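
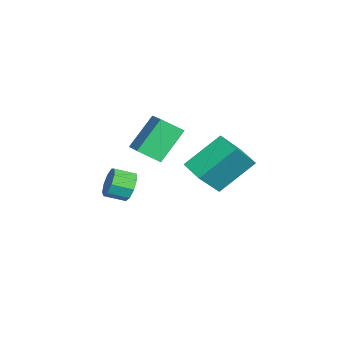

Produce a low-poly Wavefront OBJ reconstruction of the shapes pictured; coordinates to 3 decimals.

v 0.558 -0.725 2.858
v -0.308 0.2 4.233
v 0.532 0.238 2.194
v -0.334 1.163 3.569
v 1.834 -0.323 3.391
v 0.968 0.602 4.766
v 1.808 0.64 2.727
v 0.942 1.565 4.102
v -2.453 -0.872 -1.513
v -2.007 -1.061 -2.137
v -1.901 -2.018 -1.771
v -2.347 -1.828 -1.147
v -1.695 -0.873 -1.737
v -1.589 -1.83 -1.371
v -1.739 -0.685 -1.232
v -1.633 -1.642 -0.866
v -2.116 -0.584 -0.859
v -2.01 -1.541 -0.493
v -2.651 -0.618 -0.792
v -2.545 -1.574 -0.426
v -3.094 -0.77 -1.062
v -2.988 -1.727 -0.696
v -3.236 -0.97 -1.544
v -3.13 -1.927 -1.177
v -3.012 -1.124 -2.011
v -2.906 -2.081 -1.644
v -2.527 -1.16 -2.245
v -2.421 -2.117 -1.879
v 1.163 2.385 1.424
v 0.495 3.853 2.753
v 2.078 3.021 1.182
v 1.41 4.489 2.511
v 2.09 1.571 2.789
v 1.422 3.039 4.118
v 3.005 2.207 2.547
v 2.337 3.675 3.876
f 2 4 1
f 5 2 1
f 1 4 3
f 3 5 1
f 2 8 4
f 6 2 5
f 6 8 2
f 4 8 3
f 7 5 3
f 3 8 7
f 7 6 5
f 8 6 7
f 10 9 13
f 10 13 11
f 11 13 14
f 11 14 12
f 13 9 15
f 13 15 14
f 14 15 16
f 14 16 12
f 15 9 17
f 15 17 16
f 16 17 18
f 16 18 12
f 17 9 19
f 17 19 18
f 18 19 20
f 18 20 12
f 19 9 21
f 19 21 20
f 20 21 22
f 20 22 12
f 21 9 23
f 21 23 22
f 22 23 24
f 22 24 12
f 23 9 25
f 23 25 24
f 24 25 26
f 24 26 12
f 25 9 27
f 25 27 26
f 26 27 28
f 26 28 12
f 27 9 10
f 27 10 28
f 28 10 11
f 28 11 12
f 30 32 29
f 33 30 29
f 29 32 31
f 31 33 29
f 30 36 32
f 34 30 33
f 34 36 30
f 32 36 31
f 35 33 31
f 31 36 35
f 35 34 33
f 36 34 35



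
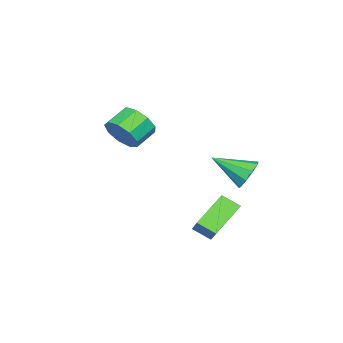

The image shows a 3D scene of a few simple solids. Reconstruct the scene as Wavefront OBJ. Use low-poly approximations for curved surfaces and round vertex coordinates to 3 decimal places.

v 2.46 2.94 -3.928
v 0.807 3.354 -2.921
v 2.377 3.815 -4.426
v 0.723 4.229 -3.418
v 3.097 3.471 -3.102
v 1.443 3.885 -2.094
v 3.013 4.346 -3.599
v 1.36 4.76 -2.592
v -2.097 3.616 -2.544
v -1.32 3.56 -2.975
v -1.703 1.924 -1.616
v -1.247 3.864 -2.453
v -1.571 4.052 -1.973
v -2.141 4.036 -1.76
v -2.691 3.823 -1.914
v -2.962 3.514 -2.363
v -2.829 3.253 -2.896
v -2.353 3.161 -3.265
v -1.757 3.283 -3.296
v -0.074 -1.835 -0.236
v 0.431 -1.711 0.629
v -0.64 -1.34 1.202
v -1.146 -1.465 0.336
v 0.439 -1.124 0.264
v -0.632 -0.753 0.837
v 0.207 -0.87 -0.335
v -0.864 -0.5 0.237
v -0.157 -1.068 -0.888
v -1.228 -0.697 -0.315
v -0.482 -1.625 -1.136
v -1.554 -1.254 -0.563
v -0.617 -2.28 -0.963
v -1.688 -1.91 -0.39
v -0.497 -2.727 -0.45
v -1.569 -2.357 0.123
v -0.18 -2.757 0.163
v -1.251 -2.386 0.736
v 0.187 -2.355 0.589
v -0.884 -1.985 1.162
f 2 4 1
f 5 2 1
f 1 4 3
f 3 5 1
f 2 8 4
f 6 2 5
f 6 8 2
f 4 8 3
f 7 5 3
f 3 8 7
f 7 6 5
f 8 6 7
f 10 9 12
f 10 12 11
f 12 9 13
f 12 13 11
f 13 9 14
f 13 14 11
f 14 9 15
f 14 15 11
f 15 9 16
f 15 16 11
f 16 9 17
f 16 17 11
f 17 9 18
f 17 18 11
f 18 9 19
f 18 19 11
f 19 9 10
f 19 10 11
f 21 20 24
f 21 24 22
f 22 24 25
f 22 25 23
f 24 20 26
f 24 26 25
f 25 26 27
f 25 27 23
f 26 20 28
f 26 28 27
f 27 28 29
f 27 29 23
f 28 20 30
f 28 30 29
f 29 30 31
f 29 31 23
f 30 20 32
f 30 32 31
f 31 32 33
f 31 33 23
f 32 20 34
f 32 34 33
f 33 34 35
f 33 35 23
f 34 20 36
f 34 36 35
f 35 36 37
f 35 37 23
f 36 20 38
f 36 38 37
f 37 38 39
f 37 39 23
f 38 20 21
f 38 21 39
f 39 21 22
f 39 22 23



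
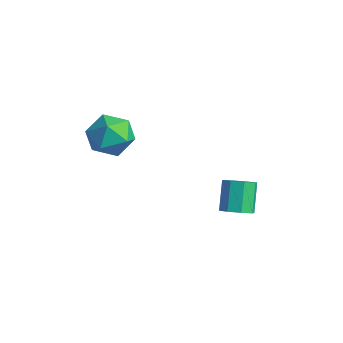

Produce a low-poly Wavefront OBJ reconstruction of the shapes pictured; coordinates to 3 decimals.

v -4.249 -2.61 3.53
v -3.58 -2.706 4.082
v -3.94 -3.854 2.938
v -3.271 -3.95 3.49
v -4.09 -3.989 3.787
v -4.281 -3.22 4.153
v -3.239 -3.34 2.867
v -3.43 -2.571 3.233
v -2.955 -3.157 3.672
v -3.482 -3.559 4.241
v -4.038 -3.001 2.779
v -4.565 -3.403 3.348
v -1.957 0.351 -0.723
v -1.45 0.61 -0.567
v -1.996 1.108 0.379
v -2.503 0.849 0.223
v -1.697 0.867 -0.844
v -2.243 1.364 0.102
v -2.096 0.822 -1.051
v -2.642 1.319 -0.105
v -2.414 0.501 -1.065
v -2.959 0.999 -0.119
v -2.464 0.092 -0.879
v -3.01 0.59 0.067
v -2.217 -0.164 -0.602
v -2.763 0.333 0.344
v -1.818 -0.119 -0.395
v -2.364 0.378 0.551
v -1.501 0.201 -0.381
v -2.046 0.699 0.565
f 1 12 6
f 1 6 2
f 1 2 8
f 1 8 11
f 1 11 12
f 2 6 10
f 6 12 5
f 12 11 3
f 11 8 7
f 8 2 9
f 4 10 5
f 4 5 3
f 4 3 7
f 4 7 9
f 4 9 10
f 5 10 6
f 3 5 12
f 7 3 11
f 9 7 8
f 10 9 2
f 14 13 17
f 14 17 15
f 15 17 18
f 15 18 16
f 17 13 19
f 17 19 18
f 18 19 20
f 18 20 16
f 19 13 21
f 19 21 20
f 20 21 22
f 20 22 16
f 21 13 23
f 21 23 22
f 22 23 24
f 22 24 16
f 23 13 25
f 23 25 24
f 24 25 26
f 24 26 16
f 25 13 27
f 25 27 26
f 26 27 28
f 26 28 16
f 27 13 29
f 27 29 28
f 28 29 30
f 28 30 16
f 29 13 14
f 29 14 30
f 30 14 15
f 30 15 16



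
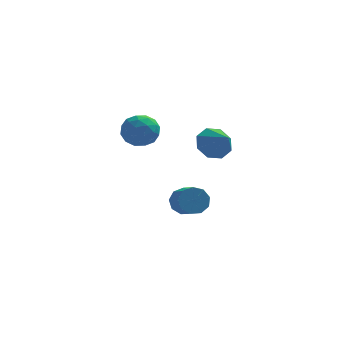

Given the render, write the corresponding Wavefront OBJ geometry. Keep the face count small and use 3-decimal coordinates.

v 2.927 1.447 2.463
v 3.774 1.51 1.934
v 3.553 0.373 3.337
v 3.764 1.99 2.53
v 3.265 2.152 3.087
v 2.567 1.901 3.278
v 2.081 1.384 2.991
v 2.09 0.904 2.395
v 2.59 0.742 1.839
v 3.287 0.993 1.648
v -0.865 1.226 4.458
v -0.272 1.531 3.686
v -0.988 -0.271 3.774
v -0.395 0.034 3.002
v 0.001 -0.078 3.935
v 0.077 0.847 4.358
v -1.337 0.413 3.102
v -1.261 1.338 3.525
v -0.564 1.028 2.848
v 0.263 0.725 3.363
v -1.523 0.535 4.097
v -0.696 0.232 4.612
v -0.558 1.51 4.132
v -0.702 -0.25 3.328
v -0.469 -0.315 3.876
v -0.121 -0.136 3.422
v -0.353 1.108 4.527
v -0.004 1.287 4.073
v 0.156 0.342 4.219
v -1.256 -0.027 3.387
v -0.907 0.152 2.933
v -1.139 1.396 4.038
v -0.791 1.575 3.584
v -1.416 0.918 3.241
v -0.381 1.393 3.186
v -0.453 0.514 2.783
v -1.007 0.736 2.842
v -0.962 1.28 3.091
v 0.105 1.215 3.488
v 0.033 0.336 3.086
v 0.266 0.27 3.634
v 0.31 0.814 3.883
v -0.067 0.92 2.996
v -1.293 0.924 4.374
v -1.365 0.045 3.972
v -1.57 0.446 3.577
v -1.526 0.99 3.826
v -0.807 0.746 4.677
v -0.879 -0.133 4.274
v -0.298 -0.02 4.369
v -0.253 0.524 4.618
v -1.193 0.34 4.464
v 1.585 3.917 -2.788
v 2.322 3.957 -3.229
v 2.753 2.824 -2.613
v 2.015 2.783 -2.172
v 2.374 4.252 -2.722
v 2.804 3.119 -2.106
v 2.056 4.39 -2.247
v 2.487 3.257 -1.631
v 1.518 4.307 -2.024
v 1.949 3.173 -1.408
v 1.011 4.041 -2.159
v 1.442 2.907 -1.543
v 0.772 3.717 -2.589
v 1.203 2.583 -1.972
v 0.914 3.486 -3.111
v 1.345 2.353 -2.495
v 1.369 3.457 -3.482
v 1.8 2.324 -2.866
v 1.925 3.643 -3.529
v 2.356 2.51 -2.913
f 2 1 4
f 2 4 3
f 4 1 5
f 4 5 3
f 5 1 6
f 5 6 3
f 6 1 7
f 6 7 3
f 7 1 8
f 7 8 3
f 8 1 9
f 8 9 3
f 9 1 10
f 9 10 3
f 10 1 2
f 10 2 3
f 11 48 27
f 48 22 51
f 27 51 16
f 48 51 27
f 11 27 23
f 27 16 28
f 23 28 12
f 27 28 23
f 11 23 32
f 23 12 33
f 32 33 18
f 23 33 32
f 11 32 44
f 32 18 47
f 44 47 21
f 32 47 44
f 11 44 48
f 44 21 52
f 48 52 22
f 44 52 48
f 12 28 39
f 28 16 42
f 39 42 20
f 28 42 39
f 16 51 29
f 51 22 50
f 29 50 15
f 51 50 29
f 22 52 49
f 52 21 45
f 49 45 13
f 52 45 49
f 21 47 46
f 47 18 34
f 46 34 17
f 47 34 46
f 18 33 38
f 33 12 35
f 38 35 19
f 33 35 38
f 14 40 26
f 40 20 41
f 26 41 15
f 40 41 26
f 14 26 24
f 26 15 25
f 24 25 13
f 26 25 24
f 14 24 31
f 24 13 30
f 31 30 17
f 24 30 31
f 14 31 36
f 31 17 37
f 36 37 19
f 31 37 36
f 14 36 40
f 36 19 43
f 40 43 20
f 36 43 40
f 15 41 29
f 41 20 42
f 29 42 16
f 41 42 29
f 13 25 49
f 25 15 50
f 49 50 22
f 25 50 49
f 17 30 46
f 30 13 45
f 46 45 21
f 30 45 46
f 19 37 38
f 37 17 34
f 38 34 18
f 37 34 38
f 20 43 39
f 43 19 35
f 39 35 12
f 43 35 39
f 54 53 57
f 54 57 55
f 55 57 58
f 55 58 56
f 57 53 59
f 57 59 58
f 58 59 60
f 58 60 56
f 59 53 61
f 59 61 60
f 60 61 62
f 60 62 56
f 61 53 63
f 61 63 62
f 62 63 64
f 62 64 56
f 63 53 65
f 63 65 64
f 64 65 66
f 64 66 56
f 65 53 67
f 65 67 66
f 66 67 68
f 66 68 56
f 67 53 69
f 67 69 68
f 68 69 70
f 68 70 56
f 69 53 71
f 69 71 70
f 70 71 72
f 70 72 56
f 71 53 54
f 71 54 72
f 72 54 55
f 72 55 56



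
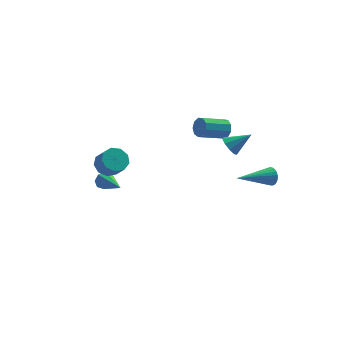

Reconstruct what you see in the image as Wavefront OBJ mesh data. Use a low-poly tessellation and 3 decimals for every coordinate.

v 3.943 -3.317 -0.234
v 4.157 -3.517 0.255
v 1.977 -3.883 0.394
v 4.113 -3.306 0.31
v 4.044 -3.096 0.282
v 3.959 -2.92 0.176
v 3.872 -2.805 0.007
v 3.796 -2.767 -0.198
v 3.742 -2.813 -0.409
v 3.718 -2.936 -0.593
v 3.729 -3.116 -0.723
v 3.773 -3.327 -0.777
v 3.842 -3.537 -0.75
v 3.927 -3.713 -0.643
v 4.014 -3.828 -0.474
v 4.09 -3.866 -0.269
v 4.144 -3.82 -0.058
v 4.168 -3.698 0.126
v 2.273 -1.248 0.896
v 2.564 -1.606 0.438
v 3.407 -1.312 1.664
v 2.638 -1.174 0.364
v 2.542 -0.777 0.539
v 2.32 -0.6 0.881
v 2.076 -0.727 1.231
v 1.925 -1.097 1.424
v 1.936 -1.539 1.37
v 2.106 -1.844 1.095
v 2.353 -1.871 0.727
v -3.602 2.764 -3.858
v -3.273 2.709 -4.344
v -3.058 1.096 -3.302
v -3.046 2.897 -4.002
v -3.145 3.007 -3.575
v -3.512 2.974 -3.314
v -3.932 2.818 -3.372
v -4.158 2.63 -3.714
v -4.059 2.52 -4.14
v -3.692 2.553 -4.402
v 3.258 3.557 -1.324
v 3.54 3.257 -0.821
v 2.044 2.903 -0.193
v 1.762 3.203 -0.696
v 3.478 3.687 -0.726
v 1.982 3.333 -0.099
v 3.313 4.056 -0.911
v 1.817 3.702 -0.284
v 3.122 4.192 -1.289
v 1.627 3.838 -0.662
v 2.995 4.03 -1.684
v 1.499 3.676 -1.056
v 2.991 3.647 -1.909
v 1.495 3.293 -1.282
v 3.111 3.222 -1.861
v 1.616 2.868 -1.234
v 3.301 2.953 -1.562
v 1.805 2.6 -0.934
v 3.47 2.967 -1.151
v 1.974 2.614 -0.523
v -3.902 0.095 -0.48
v -3.513 0.688 -0.155
v -3.208 0.037 0.665
v -3.598 -0.555 0.34
v -4.015 0.679 0.025
v -3.71 0.029 0.845
v -4.465 0.397 -0.032
v -4.16 -0.253 0.788
v -4.651 -0.026 -0.298
v -4.346 -0.676 0.522
v -4.487 -0.392 -0.649
v -4.183 -1.043 0.171
v -4.05 -0.531 -0.922
v -3.745 -1.181 -0.102
v -3.543 -0.376 -0.987
v -3.239 -1.027 -0.167
v -3.205 -0.001 -0.815
v -2.9 -0.652 0.005
v -3.193 0.419 -0.487
v -2.888 -0.231 0.333
f 2 1 4
f 2 4 3
f 4 1 5
f 4 5 3
f 5 1 6
f 5 6 3
f 6 1 7
f 6 7 3
f 7 1 8
f 7 8 3
f 8 1 9
f 8 9 3
f 9 1 10
f 9 10 3
f 10 1 11
f 10 11 3
f 11 1 12
f 11 12 3
f 12 1 13
f 12 13 3
f 13 1 14
f 13 14 3
f 14 1 15
f 14 15 3
f 15 1 16
f 15 16 3
f 16 1 17
f 16 17 3
f 17 1 18
f 17 18 3
f 18 1 2
f 18 2 3
f 20 19 22
f 20 22 21
f 22 19 23
f 22 23 21
f 23 19 24
f 23 24 21
f 24 19 25
f 24 25 21
f 25 19 26
f 25 26 21
f 26 19 27
f 26 27 21
f 27 19 28
f 27 28 21
f 28 19 29
f 28 29 21
f 29 19 20
f 29 20 21
f 31 30 33
f 31 33 32
f 33 30 34
f 33 34 32
f 34 30 35
f 34 35 32
f 35 30 36
f 35 36 32
f 36 30 37
f 36 37 32
f 37 30 38
f 37 38 32
f 38 30 39
f 38 39 32
f 39 30 31
f 39 31 32
f 41 40 44
f 41 44 42
f 42 44 45
f 42 45 43
f 44 40 46
f 44 46 45
f 45 46 47
f 45 47 43
f 46 40 48
f 46 48 47
f 47 48 49
f 47 49 43
f 48 40 50
f 48 50 49
f 49 50 51
f 49 51 43
f 50 40 52
f 50 52 51
f 51 52 53
f 51 53 43
f 52 40 54
f 52 54 53
f 53 54 55
f 53 55 43
f 54 40 56
f 54 56 55
f 55 56 57
f 55 57 43
f 56 40 58
f 56 58 57
f 57 58 59
f 57 59 43
f 58 40 41
f 58 41 59
f 59 41 42
f 59 42 43
f 61 60 64
f 61 64 62
f 62 64 65
f 62 65 63
f 64 60 66
f 64 66 65
f 65 66 67
f 65 67 63
f 66 60 68
f 66 68 67
f 67 68 69
f 67 69 63
f 68 60 70
f 68 70 69
f 69 70 71
f 69 71 63
f 70 60 72
f 70 72 71
f 71 72 73
f 71 73 63
f 72 60 74
f 72 74 73
f 73 74 75
f 73 75 63
f 74 60 76
f 74 76 75
f 75 76 77
f 75 77 63
f 76 60 78
f 76 78 77
f 77 78 79
f 77 79 63
f 78 60 61
f 78 61 79
f 79 61 62
f 79 62 63



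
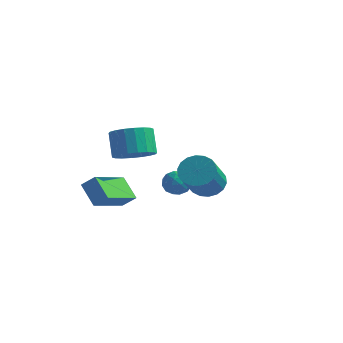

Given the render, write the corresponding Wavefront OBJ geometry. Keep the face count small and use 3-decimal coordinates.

v -1.622 4.301 -1.213
v -1.199 4.118 -0.681
v -1.761 3.202 -1.479
v -1.338 3.019 -0.947
v -1.973 3.293 -0.814
v -1.887 3.972 -0.649
v -1.073 3.348 -1.511
v -0.987 4.027 -1.346
v -0.859 3.529 -0.865
v -1.416 3.495 -0.434
v -1.544 3.825 -1.726
v -2.101 3.791 -1.295
v -1.398 4.306 -0.923
v -1.562 3.014 -1.237
v -1.935 3.175 -1.158
v -1.686 3.067 -0.845
v -1.803 4.22 -0.905
v -1.554 4.113 -0.592
v -2.009 3.628 -0.67
v -1.406 3.207 -1.568
v -1.157 3.1 -1.255
v -1.274 4.253 -1.315
v -1.025 4.145 -1.002
v -0.951 3.692 -1.49
v -0.95 3.853 -0.719
v -1.031 3.206 -0.875
v -0.876 3.4 -1.207
v -0.825 3.799 -1.11
v -1.277 3.833 -0.465
v -1.358 3.186 -0.622
v -1.732 3.347 -0.544
v -1.681 3.747 -0.447
v -1.077 3.486 -0.574
v -1.602 4.134 -1.538
v -1.683 3.487 -1.695
v -1.279 3.573 -1.713
v -1.228 3.973 -1.616
v -1.929 4.114 -1.285
v -2.01 3.467 -1.441
v -2.135 3.521 -1.05
v -2.084 3.92 -0.953
v -1.883 3.834 -1.586
v -0.326 -1.396 2.802
v 0.432 -1.624 3.249
v -0.055 -1.132 4.326
v -0.814 -0.904 3.878
v 0.515 -1.25 3.116
v 0.028 -0.759 4.193
v 0.431 -0.906 2.921
v -0.056 -0.414 3.998
v 0.197 -0.658 2.702
v -0.29 -0.167 3.779
v -0.141 -0.556 2.503
v -0.628 -0.065 3.58
v -0.515 -0.621 2.363
v -1.002 -0.13 3.44
v -0.852 -0.839 2.31
v -1.34 -0.348 3.387
v -1.085 -1.168 2.354
v -1.572 -0.676 3.431
v -1.168 -1.541 2.487
v -1.655 -1.05 3.564
v -1.084 -1.886 2.682
v -1.571 -1.394 3.759
v -0.85 -2.133 2.901
v -1.337 -1.642 3.978
v -0.512 -2.235 3.1
v -0.999 -1.744 4.177
v -0.138 -2.17 3.24
v -0.625 -1.679 4.317
v 0.2 -1.952 3.293
v -0.288 -1.461 4.37
v 2.369 -0.201 1.499
v 3.125 -0.194 1.239
v 3.608 -1.772 2.601
v 2.851 -1.779 2.861
v 3.132 0.04 1.507
v 3.614 -1.538 2.87
v 2.987 0.226 1.774
v 3.469 -1.352 3.137
v 2.72 0.327 1.986
v 3.202 -1.25 3.349
v 2.383 0.324 2.102
v 2.866 -1.254 3.465
v 2.044 0.217 2.098
v 2.526 -1.361 3.461
v 1.768 0.027 1.975
v 2.251 -1.551 3.338
v 1.612 -0.208 1.759
v 2.095 -1.786 3.121
v 1.606 -0.442 1.49
v 2.088 -2.02 2.853
v 1.751 -0.628 1.223
v 2.233 -2.206 2.586
v 2.018 -0.73 1.011
v 2.5 -2.307 2.374
v 2.354 -0.726 0.895
v 2.837 -2.304 2.258
v 2.694 -0.619 0.899
v 3.176 -2.197 2.262
v 2.969 -0.429 1.022
v 3.452 -2.007 2.385
v -3.325 -0.912 0.175
v -2.74 -0.722 0.703
v -3.244 1.099 -0.638
v -2.66 1.289 -0.11
v -2.44 -1.289 -0.67
v -1.856 -1.099 -0.142
v -2.36 0.722 -1.483
v -1.775 0.912 -0.955
f 1 38 17
f 38 12 41
f 17 41 6
f 38 41 17
f 1 17 13
f 17 6 18
f 13 18 2
f 17 18 13
f 1 13 22
f 13 2 23
f 22 23 8
f 13 23 22
f 1 22 34
f 22 8 37
f 34 37 11
f 22 37 34
f 1 34 38
f 34 11 42
f 38 42 12
f 34 42 38
f 2 18 29
f 18 6 32
f 29 32 10
f 18 32 29
f 6 41 19
f 41 12 40
f 19 40 5
f 41 40 19
f 12 42 39
f 42 11 35
f 39 35 3
f 42 35 39
f 11 37 36
f 37 8 24
f 36 24 7
f 37 24 36
f 8 23 28
f 23 2 25
f 28 25 9
f 23 25 28
f 4 30 16
f 30 10 31
f 16 31 5
f 30 31 16
f 4 16 14
f 16 5 15
f 14 15 3
f 16 15 14
f 4 14 21
f 14 3 20
f 21 20 7
f 14 20 21
f 4 21 26
f 21 7 27
f 26 27 9
f 21 27 26
f 4 26 30
f 26 9 33
f 30 33 10
f 26 33 30
f 5 31 19
f 31 10 32
f 19 32 6
f 31 32 19
f 3 15 39
f 15 5 40
f 39 40 12
f 15 40 39
f 7 20 36
f 20 3 35
f 36 35 11
f 20 35 36
f 9 27 28
f 27 7 24
f 28 24 8
f 27 24 28
f 10 33 29
f 33 9 25
f 29 25 2
f 33 25 29
f 44 43 47
f 44 47 45
f 45 47 48
f 45 48 46
f 47 43 49
f 47 49 48
f 48 49 50
f 48 50 46
f 49 43 51
f 49 51 50
f 50 51 52
f 50 52 46
f 51 43 53
f 51 53 52
f 52 53 54
f 52 54 46
f 53 43 55
f 53 55 54
f 54 55 56
f 54 56 46
f 55 43 57
f 55 57 56
f 56 57 58
f 56 58 46
f 57 43 59
f 57 59 58
f 58 59 60
f 58 60 46
f 59 43 61
f 59 61 60
f 60 61 62
f 60 62 46
f 61 43 63
f 61 63 62
f 62 63 64
f 62 64 46
f 63 43 65
f 63 65 64
f 64 65 66
f 64 66 46
f 65 43 67
f 65 67 66
f 66 67 68
f 66 68 46
f 67 43 69
f 67 69 68
f 68 69 70
f 68 70 46
f 69 43 71
f 69 71 70
f 70 71 72
f 70 72 46
f 71 43 44
f 71 44 72
f 72 44 45
f 72 45 46
f 74 73 77
f 74 77 75
f 75 77 78
f 75 78 76
f 77 73 79
f 77 79 78
f 78 79 80
f 78 80 76
f 79 73 81
f 79 81 80
f 80 81 82
f 80 82 76
f 81 73 83
f 81 83 82
f 82 83 84
f 82 84 76
f 83 73 85
f 83 85 84
f 84 85 86
f 84 86 76
f 85 73 87
f 85 87 86
f 86 87 88
f 86 88 76
f 87 73 89
f 87 89 88
f 88 89 90
f 88 90 76
f 89 73 91
f 89 91 90
f 90 91 92
f 90 92 76
f 91 73 93
f 91 93 92
f 92 93 94
f 92 94 76
f 93 73 95
f 93 95 94
f 94 95 96
f 94 96 76
f 95 73 97
f 95 97 96
f 96 97 98
f 96 98 76
f 97 73 99
f 97 99 98
f 98 99 100
f 98 100 76
f 99 73 101
f 99 101 100
f 100 101 102
f 100 102 76
f 101 73 74
f 101 74 102
f 102 74 75
f 102 75 76
f 104 106 103
f 107 104 103
f 103 106 105
f 105 107 103
f 104 110 106
f 108 104 107
f 108 110 104
f 106 110 105
f 109 107 105
f 105 110 109
f 109 108 107
f 110 108 109



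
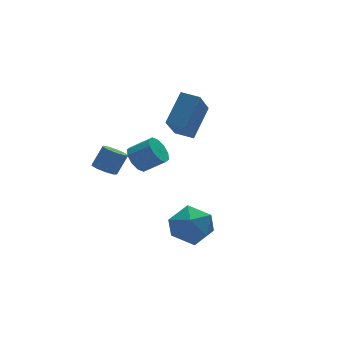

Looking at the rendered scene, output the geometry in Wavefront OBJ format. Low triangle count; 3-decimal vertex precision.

v 1.201 3.324 -1.385
v 0.184 2.218 0.222
v 0.568 4.065 -1.275
v -0.448 2.958 0.332
v 2.388 4.142 -0.072
v 1.372 3.035 1.535
v 1.756 4.882 0.038
v 0.739 3.776 1.645
v -3.507 3.153 -2.125
v -3.174 3.633 -2.431
v -2.519 3.808 -1.44
v -2.853 3.327 -1.135
v -3.535 3.805 -2.222
v -2.881 3.98 -1.231
v -3.884 3.671 -1.968
v -3.229 3.846 -0.977
v -4.056 3.295 -1.787
v -3.401 3.47 -0.797
v -3.972 2.852 -1.765
v -3.317 3.027 -0.775
v -3.67 2.55 -1.911
v -3.015 2.724 -0.921
v -3.292 2.53 -2.158
v -2.637 2.704 -1.167
v -3.015 2.801 -2.389
v -2.36 2.975 -1.398
v -2.968 3.237 -2.496
v -2.313 3.411 -1.506
v -1.048 -1.027 -4.453
v -0.428 -1.962 -4.061
v -2.392 -1.358 -3.119
v -1.772 -2.293 -2.727
v -1.355 -1.193 -2.563
v -0.524 -0.989 -3.387
v -2.296 -2.331 -3.793
v -1.465 -2.127 -4.617
v -1.2 -2.769 -3.653
v -0.618 -2.065 -2.893
v -2.202 -1.255 -4.287
v -1.62 -0.551 -3.527
v -2.927 0.746 -0.207
v -2.564 0.49 -0.823
v -1.729 -0.042 -0.11
v -2.093 0.214 0.507
v -2.387 0.912 -0.715
v -1.553 0.38 -0.002
v -2.417 1.27 -0.413
v -1.582 0.738 0.3
v -2.642 1.428 -0.032
v -1.807 0.896 0.681
v -2.976 1.326 0.282
v -2.141 0.794 0.996
v -3.291 1.002 0.41
v -2.456 0.47 1.123
v -3.467 0.58 0.302
v -2.633 0.048 1.015
v -3.438 0.222 -0
v -2.603 -0.31 0.713
v -3.213 0.064 -0.381
v -2.378 -0.468 0.332
v -2.879 0.166 -0.696
v -2.044 -0.366 0.018
f 2 4 1
f 5 2 1
f 1 4 3
f 3 5 1
f 2 8 4
f 6 2 5
f 6 8 2
f 4 8 3
f 7 5 3
f 3 8 7
f 7 6 5
f 8 6 7
f 10 9 13
f 10 13 11
f 11 13 14
f 11 14 12
f 13 9 15
f 13 15 14
f 14 15 16
f 14 16 12
f 15 9 17
f 15 17 16
f 16 17 18
f 16 18 12
f 17 9 19
f 17 19 18
f 18 19 20
f 18 20 12
f 19 9 21
f 19 21 20
f 20 21 22
f 20 22 12
f 21 9 23
f 21 23 22
f 22 23 24
f 22 24 12
f 23 9 25
f 23 25 24
f 24 25 26
f 24 26 12
f 25 9 27
f 25 27 26
f 26 27 28
f 26 28 12
f 27 9 10
f 27 10 28
f 28 10 11
f 28 11 12
f 29 40 34
f 29 34 30
f 29 30 36
f 29 36 39
f 29 39 40
f 30 34 38
f 34 40 33
f 40 39 31
f 39 36 35
f 36 30 37
f 32 38 33
f 32 33 31
f 32 31 35
f 32 35 37
f 32 37 38
f 33 38 34
f 31 33 40
f 35 31 39
f 37 35 36
f 38 37 30
f 42 41 45
f 42 45 43
f 43 45 46
f 43 46 44
f 45 41 47
f 45 47 46
f 46 47 48
f 46 48 44
f 47 41 49
f 47 49 48
f 48 49 50
f 48 50 44
f 49 41 51
f 49 51 50
f 50 51 52
f 50 52 44
f 51 41 53
f 51 53 52
f 52 53 54
f 52 54 44
f 53 41 55
f 53 55 54
f 54 55 56
f 54 56 44
f 55 41 57
f 55 57 56
f 56 57 58
f 56 58 44
f 57 41 59
f 57 59 58
f 58 59 60
f 58 60 44
f 59 41 61
f 59 61 60
f 60 61 62
f 60 62 44
f 61 41 42
f 61 42 62
f 62 42 43
f 62 43 44



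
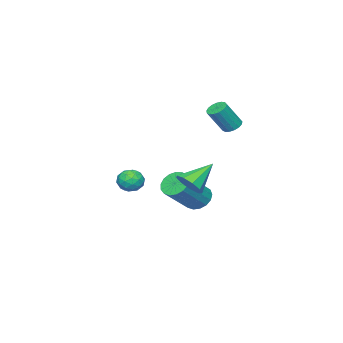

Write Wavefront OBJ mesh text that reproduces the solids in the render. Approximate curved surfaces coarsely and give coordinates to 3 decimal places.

v -3.48 0.941 2.098
v -3.161 0.632 1.809
v -2.421 0.25 3.032
v -2.74 0.559 3.322
v -3.044 0.858 1.809
v -2.304 0.475 3.032
v -3.027 1.102 1.875
v -2.287 0.72 3.098
v -3.114 1.309 1.992
v -2.374 0.927 3.215
v -3.285 1.433 2.134
v -2.544 1.05 3.357
v -3.5 1.443 2.267
v -2.76 1.061 3.491
v -3.711 1.339 2.362
v -2.971 0.956 3.585
v -3.869 1.143 2.397
v -3.128 0.761 3.62
v -3.938 0.901 2.363
v -3.197 0.519 3.586
v -3.902 0.669 2.268
v -3.161 0.286 3.492
v -3.769 0.498 2.135
v -3.029 0.116 3.358
v -3.57 0.43 1.993
v -2.83 0.047 3.216
v -3.351 0.478 1.876
v -2.611 0.096 3.099
v -2.581 -0.328 -2.484
v -2.084 -0.251 -3.054
v -0.503 -0.475 -1.706
v -0.999 -0.552 -1.136
v -2.135 0.089 -2.937
v -0.554 -0.135 -1.589
v -2.289 0.334 -2.716
v -0.708 0.11 -1.368
v -2.509 0.427 -2.442
v -0.928 0.204 -1.094
v -2.746 0.348 -2.178
v -1.165 0.124 -0.83
v -2.945 0.113 -1.984
v -1.364 -0.111 -0.636
v -3.06 -0.223 -1.904
v -1.479 -0.446 -0.556
v -3.066 -0.582 -1.957
v -1.485 -0.806 -0.609
v -2.96 -0.884 -2.131
v -1.379 -1.108 -0.783
v -2.768 -1.058 -2.386
v -1.186 -1.282 -1.038
v -2.532 -1.065 -2.663
v -0.951 -1.289 -1.315
v -2.308 -0.903 -2.899
v -0.727 -1.127 -1.551
v -2.146 -0.61 -3.04
v -0.565 -0.833 -1.692
v 3.1 3.07 0.811
v 3.579 3.113 1.36
v 1.94 3.51 1.789
v 3.548 3.552 1.125
v 3.308 3.766 0.743
v 2.97 3.654 0.393
v 2.693 3.268 0.239
v 2.606 2.79 0.352
v 2.751 2.442 0.68
v 3.059 2.388 1.069
v 3.386 2.653 1.338
v -1.462 -2.754 -1.337
v -0.968 -2.251 -1.342
v -0.652 -3.549 -1.438
v -0.158 -3.046 -1.443
v -0.52 -3.178 -0.854
v -1.021 -2.686 -0.791
v -0.599 -3.114 -1.989
v -1.1 -2.622 -1.926
v -0.435 -2.473 -1.745
v -0.387 -2.513 -1.044
v -1.233 -3.287 -1.736
v -1.185 -3.327 -1.035
v -1.286 -2.432 -1.33
v -0.334 -3.368 -1.45
v -0.547 -3.445 -1.103
v -0.257 -3.15 -1.106
v -1.317 -2.688 -1.007
v -1.027 -2.393 -1.01
v -0.764 -2.938 -0.723
v -0.593 -3.407 -1.77
v -0.303 -3.112 -1.773
v -1.363 -2.65 -1.674
v -1.073 -2.355 -1.677
v -0.856 -2.862 -2.057
v -0.683 -2.268 -1.571
v -0.207 -2.735 -1.63
v -0.466 -2.775 -1.951
v -0.76 -2.486 -1.914
v -0.654 -2.291 -1.158
v -0.178 -2.759 -1.218
v -0.391 -2.836 -0.871
v -0.685 -2.547 -0.834
v -0.341 -2.422 -1.395
v -1.442 -3.041 -1.562
v -0.966 -3.509 -1.622
v -0.935 -3.253 -1.946
v -1.229 -2.964 -1.909
v -1.413 -3.065 -1.15
v -0.937 -3.532 -1.209
v -0.86 -3.314 -0.866
v -1.154 -3.025 -0.829
v -1.279 -3.378 -1.385
f 2 1 5
f 2 5 3
f 3 5 6
f 3 6 4
f 5 1 7
f 5 7 6
f 6 7 8
f 6 8 4
f 7 1 9
f 7 9 8
f 8 9 10
f 8 10 4
f 9 1 11
f 9 11 10
f 10 11 12
f 10 12 4
f 11 1 13
f 11 13 12
f 12 13 14
f 12 14 4
f 13 1 15
f 13 15 14
f 14 15 16
f 14 16 4
f 15 1 17
f 15 17 16
f 16 17 18
f 16 18 4
f 17 1 19
f 17 19 18
f 18 19 20
f 18 20 4
f 19 1 21
f 19 21 20
f 20 21 22
f 20 22 4
f 21 1 23
f 21 23 22
f 22 23 24
f 22 24 4
f 23 1 25
f 23 25 24
f 24 25 26
f 24 26 4
f 25 1 27
f 25 27 26
f 26 27 28
f 26 28 4
f 27 1 2
f 27 2 28
f 28 2 3
f 28 3 4
f 30 29 33
f 30 33 31
f 31 33 34
f 31 34 32
f 33 29 35
f 33 35 34
f 34 35 36
f 34 36 32
f 35 29 37
f 35 37 36
f 36 37 38
f 36 38 32
f 37 29 39
f 37 39 38
f 38 39 40
f 38 40 32
f 39 29 41
f 39 41 40
f 40 41 42
f 40 42 32
f 41 29 43
f 41 43 42
f 42 43 44
f 42 44 32
f 43 29 45
f 43 45 44
f 44 45 46
f 44 46 32
f 45 29 47
f 45 47 46
f 46 47 48
f 46 48 32
f 47 29 49
f 47 49 48
f 48 49 50
f 48 50 32
f 49 29 51
f 49 51 50
f 50 51 52
f 50 52 32
f 51 29 53
f 51 53 52
f 52 53 54
f 52 54 32
f 53 29 55
f 53 55 54
f 54 55 56
f 54 56 32
f 55 29 30
f 55 30 56
f 56 30 31
f 56 31 32
f 58 57 60
f 58 60 59
f 60 57 61
f 60 61 59
f 61 57 62
f 61 62 59
f 62 57 63
f 62 63 59
f 63 57 64
f 63 64 59
f 64 57 65
f 64 65 59
f 65 57 66
f 65 66 59
f 66 57 67
f 66 67 59
f 67 57 58
f 67 58 59
f 68 105 84
f 105 79 108
f 84 108 73
f 105 108 84
f 68 84 80
f 84 73 85
f 80 85 69
f 84 85 80
f 68 80 89
f 80 69 90
f 89 90 75
f 80 90 89
f 68 89 101
f 89 75 104
f 101 104 78
f 89 104 101
f 68 101 105
f 101 78 109
f 105 109 79
f 101 109 105
f 69 85 96
f 85 73 99
f 96 99 77
f 85 99 96
f 73 108 86
f 108 79 107
f 86 107 72
f 108 107 86
f 79 109 106
f 109 78 102
f 106 102 70
f 109 102 106
f 78 104 103
f 104 75 91
f 103 91 74
f 104 91 103
f 75 90 95
f 90 69 92
f 95 92 76
f 90 92 95
f 71 97 83
f 97 77 98
f 83 98 72
f 97 98 83
f 71 83 81
f 83 72 82
f 81 82 70
f 83 82 81
f 71 81 88
f 81 70 87
f 88 87 74
f 81 87 88
f 71 88 93
f 88 74 94
f 93 94 76
f 88 94 93
f 71 93 97
f 93 76 100
f 97 100 77
f 93 100 97
f 72 98 86
f 98 77 99
f 86 99 73
f 98 99 86
f 70 82 106
f 82 72 107
f 106 107 79
f 82 107 106
f 74 87 103
f 87 70 102
f 103 102 78
f 87 102 103
f 76 94 95
f 94 74 91
f 95 91 75
f 94 91 95
f 77 100 96
f 100 76 92
f 96 92 69
f 100 92 96



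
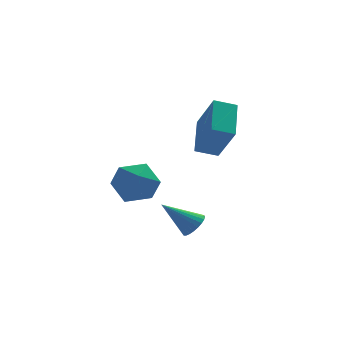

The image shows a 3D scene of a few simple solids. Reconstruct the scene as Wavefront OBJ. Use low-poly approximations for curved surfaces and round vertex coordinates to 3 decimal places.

v 3.042 -0.446 2.742
v 3.471 -1.431 4.236
v 3.407 1.004 3.592
v 3.835 0.019 5.086
v 3.925 -0.499 2.454
v 4.353 -1.484 3.948
v 4.289 0.951 3.304
v 4.718 -0.034 4.798
v 0.732 0.347 1.671
v 1.269 -0.362 2.191
v 0.391 -0.778 0.489
v 0.928 -1.487 1.009
v 0.034 -1.14 1.386
v 0.245 -0.444 2.116
v 1.415 -0.696 0.564
v 1.626 -0 1.294
v 1.692 -1.006 1.507
v 0.838 -1.281 2.015
v 0.822 0.141 0.665
v -0.032 -0.134 1.173
v 2.841 -1.472 -0.609
v 3.235 -1.538 -0.161
v 1.679 -1.228 0.449
v 3.248 -1.308 -0.199
v 3.199 -1.102 -0.3
v 3.096 -0.953 -0.448
v 2.954 -0.883 -0.621
v 2.795 -0.902 -0.791
v 2.643 -1.009 -0.934
v 2.521 -1.185 -1.027
v 2.448 -1.406 -1.057
v 2.434 -1.636 -1.018
v 2.483 -1.842 -0.917
v 2.586 -1.991 -0.769
v 2.728 -2.061 -0.597
v 2.887 -2.042 -0.426
v 3.04 -1.936 -0.283
v 3.161 -1.759 -0.19
f 2 4 1
f 5 2 1
f 1 4 3
f 3 5 1
f 2 8 4
f 6 2 5
f 6 8 2
f 4 8 3
f 7 5 3
f 3 8 7
f 7 6 5
f 8 6 7
f 9 20 14
f 9 14 10
f 9 10 16
f 9 16 19
f 9 19 20
f 10 14 18
f 14 20 13
f 20 19 11
f 19 16 15
f 16 10 17
f 12 18 13
f 12 13 11
f 12 11 15
f 12 15 17
f 12 17 18
f 13 18 14
f 11 13 20
f 15 11 19
f 17 15 16
f 18 17 10
f 22 21 24
f 22 24 23
f 24 21 25
f 24 25 23
f 25 21 26
f 25 26 23
f 26 21 27
f 26 27 23
f 27 21 28
f 27 28 23
f 28 21 29
f 28 29 23
f 29 21 30
f 29 30 23
f 30 21 31
f 30 31 23
f 31 21 32
f 31 32 23
f 32 21 33
f 32 33 23
f 33 21 34
f 33 34 23
f 34 21 35
f 34 35 23
f 35 21 36
f 35 36 23
f 36 21 37
f 36 37 23
f 37 21 38
f 37 38 23
f 38 21 22
f 38 22 23



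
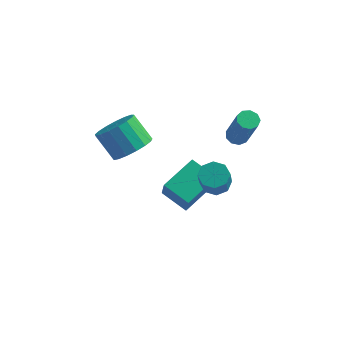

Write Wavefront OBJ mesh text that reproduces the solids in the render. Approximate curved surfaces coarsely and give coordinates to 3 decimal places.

v 1.472 -2.192 2.128
v 1.766 -1.687 2.412
v 1.922 -2.423 3.557
v 1.628 -2.928 3.272
v 1.274 -1.684 2.481
v 1.43 -2.42 3.626
v 0.897 -1.978 2.343
v 1.053 -2.714 3.488
v 0.857 -2.398 2.079
v 1.014 -3.134 3.224
v 1.178 -2.697 1.843
v 1.334 -3.433 2.988
v 1.67 -2.7 1.774
v 1.826 -3.436 2.919
v 2.047 -2.406 1.912
v 2.203 -3.142 3.057
v 2.086 -1.986 2.176
v 2.243 -2.722 3.321
v -2.581 -0.801 1.909
v -2.165 -1.46 2.47
v -3.083 -1.139 3.531
v -3.499 -0.479 2.971
v -1.928 -1.076 2.558
v -2.847 -0.754 3.619
v -1.841 -0.629 2.497
v -2.76 -0.307 3.559
v -1.924 -0.221 2.302
v -2.843 0.1 3.363
v -2.157 0.054 2.017
v -3.076 0.375 3.078
v -2.487 0.133 1.708
v -3.406 0.455 2.769
v -2.838 -0.002 1.444
v -3.757 0.32 2.505
v -3.131 -0.319 1.287
v -4.05 0.002 2.348
v -3.297 -0.748 1.273
v -4.216 -0.426 2.334
v -3.299 -1.188 1.404
v -4.218 -0.866 2.465
v -3.137 -1.539 1.652
v -4.056 -1.218 2.713
v -2.847 -1.722 1.958
v -3.766 -1.4 3.019
v -2.496 -1.693 2.253
v -3.415 -1.372 3.314
v -1.871 0.765 -2.19
v -1.532 0.077 -0.948
v -1.128 2.306 -1.539
v -0.789 1.618 -0.297
v -0.651 0.402 -2.723
v -0.312 -0.286 -1.481
v 0.092 1.943 -2.072
v 0.431 1.255 -0.83
v 0.737 3.117 0.537
v 1.191 2.991 0.317
v 1.897 2.238 2.203
v 1.443 2.363 2.423
v 1.206 3.323 0.444
v 1.911 2.569 2.33
v 1.001 3.558 0.615
v 1.706 2.805 2.501
v 0.672 3.587 0.749
v 1.378 2.833 2.635
v 0.375 3.396 0.784
v 1.08 2.642 2.67
v 0.246 3.074 0.703
v 0.952 2.32 2.589
v 0.348 2.772 0.545
v 1.053 2.019 2.431
v 0.632 2.632 0.383
v 1.337 1.878 2.269
v 0.965 2.718 0.293
v 1.67 1.964 2.179
f 2 1 5
f 2 5 3
f 3 5 6
f 3 6 4
f 5 1 7
f 5 7 6
f 6 7 8
f 6 8 4
f 7 1 9
f 7 9 8
f 8 9 10
f 8 10 4
f 9 1 11
f 9 11 10
f 10 11 12
f 10 12 4
f 11 1 13
f 11 13 12
f 12 13 14
f 12 14 4
f 13 1 15
f 13 15 14
f 14 15 16
f 14 16 4
f 15 1 17
f 15 17 16
f 16 17 18
f 16 18 4
f 17 1 2
f 17 2 18
f 18 2 3
f 18 3 4
f 20 19 23
f 20 23 21
f 21 23 24
f 21 24 22
f 23 19 25
f 23 25 24
f 24 25 26
f 24 26 22
f 25 19 27
f 25 27 26
f 26 27 28
f 26 28 22
f 27 19 29
f 27 29 28
f 28 29 30
f 28 30 22
f 29 19 31
f 29 31 30
f 30 31 32
f 30 32 22
f 31 19 33
f 31 33 32
f 32 33 34
f 32 34 22
f 33 19 35
f 33 35 34
f 34 35 36
f 34 36 22
f 35 19 37
f 35 37 36
f 36 37 38
f 36 38 22
f 37 19 39
f 37 39 38
f 38 39 40
f 38 40 22
f 39 19 41
f 39 41 40
f 40 41 42
f 40 42 22
f 41 19 43
f 41 43 42
f 42 43 44
f 42 44 22
f 43 19 45
f 43 45 44
f 44 45 46
f 44 46 22
f 45 19 20
f 45 20 46
f 46 20 21
f 46 21 22
f 48 50 47
f 51 48 47
f 47 50 49
f 49 51 47
f 48 54 50
f 52 48 51
f 52 54 48
f 50 54 49
f 53 51 49
f 49 54 53
f 53 52 51
f 54 52 53
f 56 55 59
f 56 59 57
f 57 59 60
f 57 60 58
f 59 55 61
f 59 61 60
f 60 61 62
f 60 62 58
f 61 55 63
f 61 63 62
f 62 63 64
f 62 64 58
f 63 55 65
f 63 65 64
f 64 65 66
f 64 66 58
f 65 55 67
f 65 67 66
f 66 67 68
f 66 68 58
f 67 55 69
f 67 69 68
f 68 69 70
f 68 70 58
f 69 55 71
f 69 71 70
f 70 71 72
f 70 72 58
f 71 55 73
f 71 73 72
f 72 73 74
f 72 74 58
f 73 55 56
f 73 56 74
f 74 56 57
f 74 57 58



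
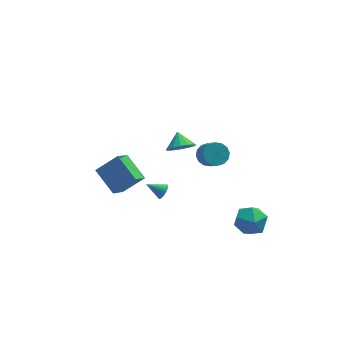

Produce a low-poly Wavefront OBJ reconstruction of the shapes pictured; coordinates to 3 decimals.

v 2.307 3.005 -1.056
v 3.008 2.756 -1.4
v 3.234 1.445 0.012
v 2.533 1.695 0.356
v 3.121 3.064 -1.132
v 3.348 1.754 0.281
v 3.016 3.357 -0.843
v 3.243 2.047 0.569
v 2.721 3.556 -0.612
v 2.947 2.245 0.801
v 2.315 3.607 -0.499
v 2.541 2.297 0.913
v 1.907 3.497 -0.536
v 2.133 2.186 0.876
v 1.606 3.255 -0.712
v 1.832 1.944 0.7
v 1.492 2.946 -0.981
v 1.719 1.636 0.432
v 1.597 2.653 -1.269
v 1.824 1.343 0.143
v 1.893 2.455 -1.501
v 2.119 1.144 -0.088
v 2.299 2.403 -1.613
v 2.525 1.093 -0.201
v 2.707 2.514 -1.576
v 2.933 1.203 -0.164
v -0.942 -0.257 -0.877
v -0.636 0.008 -0.504
v -1.918 0.037 -0.283
v -0.679 0.173 -0.657
v -0.767 0.264 -0.847
v -0.886 0.264 -1.043
v -1.014 0.175 -1.209
v -1.13 0.011 -1.319
v -1.213 -0.199 -1.352
v -1.25 -0.42 -1.303
v -1.233 -0.612 -1.18
v -1.166 -0.743 -1.005
v -1.06 -0.79 -0.807
v -0.934 -0.744 -0.622
v -0.809 -0.615 -0.481
v -0.707 -0.423 -0.408
v -0.646 -0.203 -0.416
v 0.269 0.788 2.293
v 0.994 0.519 2.772
v 0.171 1.692 2.947
v 1.169 0.788 2.427
v 1.102 1.057 2.046
v 0.813 1.254 1.731
v 0.377 1.326 1.567
v -0.087 1.254 1.597
v -0.456 1.057 1.813
v -0.631 0.788 2.158
v -0.565 0.519 2.54
v -0.275 0.323 2.855
v 0.16 0.251 3.019
v 0.625 0.323 2.989
v -5.089 -2.507 4.351
v -3.786 -2.302 5.292
v -4.428 -1.415 3.198
v -3.126 -1.21 4.139
v -4.254 -3.91 3.501
v -2.952 -3.705 4.442
v -3.594 -2.818 2.348
v -2.291 -2.613 3.289
v 2.806 -3.259 -1.487
v 3.679 -2.617 -1.749
v 3.841 -4.203 -0.351
v 4.714 -3.561 -0.613
v 3.863 -3.135 -0.031
v 3.224 -2.552 -0.733
v 4.296 -4.268 -1.367
v 3.657 -3.685 -2.069
v 4.6 -3.241 -1.674
v 4.333 -2.541 -0.849
v 3.187 -4.279 -1.251
v 2.92 -3.579 -0.426
f 2 1 5
f 2 5 3
f 3 5 6
f 3 6 4
f 5 1 7
f 5 7 6
f 6 7 8
f 6 8 4
f 7 1 9
f 7 9 8
f 8 9 10
f 8 10 4
f 9 1 11
f 9 11 10
f 10 11 12
f 10 12 4
f 11 1 13
f 11 13 12
f 12 13 14
f 12 14 4
f 13 1 15
f 13 15 14
f 14 15 16
f 14 16 4
f 15 1 17
f 15 17 16
f 16 17 18
f 16 18 4
f 17 1 19
f 17 19 18
f 18 19 20
f 18 20 4
f 19 1 21
f 19 21 20
f 20 21 22
f 20 22 4
f 21 1 23
f 21 23 22
f 22 23 24
f 22 24 4
f 23 1 25
f 23 25 24
f 24 25 26
f 24 26 4
f 25 1 2
f 25 2 26
f 26 2 3
f 26 3 4
f 28 27 30
f 28 30 29
f 30 27 31
f 30 31 29
f 31 27 32
f 31 32 29
f 32 27 33
f 32 33 29
f 33 27 34
f 33 34 29
f 34 27 35
f 34 35 29
f 35 27 36
f 35 36 29
f 36 27 37
f 36 37 29
f 37 27 38
f 37 38 29
f 38 27 39
f 38 39 29
f 39 27 40
f 39 40 29
f 40 27 41
f 40 41 29
f 41 27 42
f 41 42 29
f 42 27 43
f 42 43 29
f 43 27 28
f 43 28 29
f 45 44 47
f 45 47 46
f 47 44 48
f 47 48 46
f 48 44 49
f 48 49 46
f 49 44 50
f 49 50 46
f 50 44 51
f 50 51 46
f 51 44 52
f 51 52 46
f 52 44 53
f 52 53 46
f 53 44 54
f 53 54 46
f 54 44 55
f 54 55 46
f 55 44 56
f 55 56 46
f 56 44 57
f 56 57 46
f 57 44 45
f 57 45 46
f 59 61 58
f 62 59 58
f 58 61 60
f 60 62 58
f 59 65 61
f 63 59 62
f 63 65 59
f 61 65 60
f 64 62 60
f 60 65 64
f 64 63 62
f 65 63 64
f 66 77 71
f 66 71 67
f 66 67 73
f 66 73 76
f 66 76 77
f 67 71 75
f 71 77 70
f 77 76 68
f 76 73 72
f 73 67 74
f 69 75 70
f 69 70 68
f 69 68 72
f 69 72 74
f 69 74 75
f 70 75 71
f 68 70 77
f 72 68 76
f 74 72 73
f 75 74 67



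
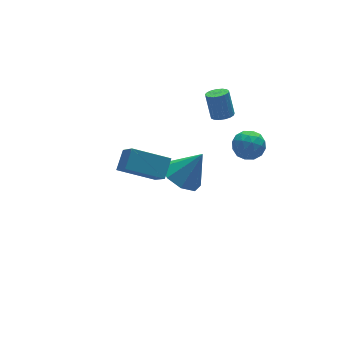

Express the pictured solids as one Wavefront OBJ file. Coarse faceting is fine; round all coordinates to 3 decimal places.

v 1.619 -2.361 0.796
v 1.949 -2.601 1.459
v 1.011 -3.459 0.701
v 1.341 -3.699 1.364
v 0.81 -3.131 1.378
v 1.186 -2.452 1.436
v 1.774 -3.608 0.724
v 2.15 -2.929 0.782
v 2.045 -3.372 1.414
v 1.45 -3.077 1.818
v 1.51 -2.983 0.342
v 0.915 -2.688 0.746
v 1.837 -2.384 1.136
v 1.123 -3.676 1.024
v 0.811 -3.342 1.033
v 1.005 -3.483 1.422
v 1.388 -2.297 1.123
v 1.583 -2.438 1.512
v 0.913 -2.75 1.465
v 1.377 -3.622 0.648
v 1.572 -3.763 1.037
v 1.955 -2.577 0.738
v 2.149 -2.718 1.127
v 2.047 -3.31 0.695
v 2.088 -2.978 1.499
v 1.731 -3.624 1.443
v 1.985 -3.57 1.067
v 2.206 -3.171 1.101
v 1.738 -2.805 1.736
v 1.381 -3.451 1.68
v 1.068 -3.117 1.689
v 1.289 -2.718 1.723
v 1.794 -3.258 1.71
v 1.579 -2.609 0.48
v 1.222 -3.255 0.424
v 1.671 -3.342 0.437
v 1.892 -2.943 0.471
v 1.229 -2.436 0.717
v 0.872 -3.082 0.661
v 0.754 -2.889 1.059
v 0.975 -2.49 1.093
v 1.166 -2.802 0.45
v 0.389 0.779 -4.199
v 1.079 0.222 -4.761
v 1.351 0.541 -2.781
v 1.254 1.006 -4.748
v 0.922 1.657 -4.414
v 0.278 1.794 -3.953
v -0.302 1.336 -3.637
v -0.477 0.552 -3.649
v -0.145 -0.099 -3.984
v 0.499 -0.236 -4.444
v -4.012 -2.152 1.5
v -3.383 -1.609 2.108
v -3.733 -0.826 0.029
v -3.104 -0.283 0.637
v -2.656 -3.077 0.923
v -2.027 -2.534 1.531
v -2.377 -1.751 -0.548
v -1.748 -1.208 0.06
v 1.558 -0.749 1.14
v 1.818 -0.333 0.939
v 1.842 0.204 2.078
v 1.582 -0.211 2.28
v 1.573 -0.269 0.914
v 1.598 0.268 2.054
v 1.325 -0.316 0.941
v 1.35 0.221 2.081
v 1.131 -0.461 1.014
v 1.155 0.076 2.154
v 1.034 -0.672 1.116
v 1.058 -0.135 2.255
v 1.057 -0.901 1.223
v 1.082 -0.364 2.363
v 1.195 -1.095 1.311
v 1.219 -0.558 2.451
v 1.416 -1.209 1.36
v 1.44 -0.672 2.5
v 1.669 -1.218 1.359
v 1.694 -0.681 2.499
v 1.897 -1.119 1.308
v 1.922 -0.582 2.447
v 2.047 -0.936 1.218
v 2.072 -0.399 2.357
v 2.085 -0.709 1.11
v 2.11 -0.172 2.25
v 2.002 -0.492 1.01
v 2.027 0.046 2.149
f 1 38 17
f 38 12 41
f 17 41 6
f 38 41 17
f 1 17 13
f 17 6 18
f 13 18 2
f 17 18 13
f 1 13 22
f 13 2 23
f 22 23 8
f 13 23 22
f 1 22 34
f 22 8 37
f 34 37 11
f 22 37 34
f 1 34 38
f 34 11 42
f 38 42 12
f 34 42 38
f 2 18 29
f 18 6 32
f 29 32 10
f 18 32 29
f 6 41 19
f 41 12 40
f 19 40 5
f 41 40 19
f 12 42 39
f 42 11 35
f 39 35 3
f 42 35 39
f 11 37 36
f 37 8 24
f 36 24 7
f 37 24 36
f 8 23 28
f 23 2 25
f 28 25 9
f 23 25 28
f 4 30 16
f 30 10 31
f 16 31 5
f 30 31 16
f 4 16 14
f 16 5 15
f 14 15 3
f 16 15 14
f 4 14 21
f 14 3 20
f 21 20 7
f 14 20 21
f 4 21 26
f 21 7 27
f 26 27 9
f 21 27 26
f 4 26 30
f 26 9 33
f 30 33 10
f 26 33 30
f 5 31 19
f 31 10 32
f 19 32 6
f 31 32 19
f 3 15 39
f 15 5 40
f 39 40 12
f 15 40 39
f 7 20 36
f 20 3 35
f 36 35 11
f 20 35 36
f 9 27 28
f 27 7 24
f 28 24 8
f 27 24 28
f 10 33 29
f 33 9 25
f 29 25 2
f 33 25 29
f 44 43 46
f 44 46 45
f 46 43 47
f 46 47 45
f 47 43 48
f 47 48 45
f 48 43 49
f 48 49 45
f 49 43 50
f 49 50 45
f 50 43 51
f 50 51 45
f 51 43 52
f 51 52 45
f 52 43 44
f 52 44 45
f 54 56 53
f 57 54 53
f 53 56 55
f 55 57 53
f 54 60 56
f 58 54 57
f 58 60 54
f 56 60 55
f 59 57 55
f 55 60 59
f 59 58 57
f 60 58 59
f 62 61 65
f 62 65 63
f 63 65 66
f 63 66 64
f 65 61 67
f 65 67 66
f 66 67 68
f 66 68 64
f 67 61 69
f 67 69 68
f 68 69 70
f 68 70 64
f 69 61 71
f 69 71 70
f 70 71 72
f 70 72 64
f 71 61 73
f 71 73 72
f 72 73 74
f 72 74 64
f 73 61 75
f 73 75 74
f 74 75 76
f 74 76 64
f 75 61 77
f 75 77 76
f 76 77 78
f 76 78 64
f 77 61 79
f 77 79 78
f 78 79 80
f 78 80 64
f 79 61 81
f 79 81 80
f 80 81 82
f 80 82 64
f 81 61 83
f 81 83 82
f 82 83 84
f 82 84 64
f 83 61 85
f 83 85 84
f 84 85 86
f 84 86 64
f 85 61 87
f 85 87 86
f 86 87 88
f 86 88 64
f 87 61 62
f 87 62 88
f 88 62 63
f 88 63 64



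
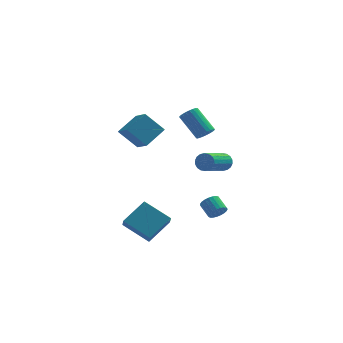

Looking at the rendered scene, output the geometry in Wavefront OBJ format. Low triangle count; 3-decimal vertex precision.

v 1.803 2.224 1.91
v 2.254 2.085 2.357
v 1.207 3.018 3.698
v 0.757 3.156 3.25
v 2.341 2.322 2.261
v 1.295 3.255 3.602
v 2.336 2.542 2.104
v 1.289 3.475 3.445
v 2.238 2.707 1.913
v 1.192 3.639 3.254
v 2.065 2.788 1.722
v 1.019 3.721 3.062
v 1.847 2.772 1.563
v 0.801 3.704 2.904
v 1.622 2.66 1.464
v 0.575 3.593 2.805
v 1.427 2.474 1.442
v 0.381 3.407 2.783
v 1.298 2.244 1.501
v 0.251 3.177 2.842
v 1.256 2.011 1.631
v 0.21 2.943 2.972
v 1.309 1.814 1.809
v 0.262 2.747 3.149
v 1.447 1.688 2.004
v 0.4 2.621 3.345
v 1.647 1.655 2.183
v 0.6 2.588 3.524
v 1.874 1.72 2.315
v 0.827 2.653 3.656
v 2.088 1.872 2.376
v 1.042 2.805 3.717
v -2.838 -2.514 -3.097
v -1.675 -1.416 -2.035
v -2.946 -1.64 -3.883
v -1.783 -0.542 -2.82
v -1.257 -3.218 -4.1
v -0.094 -2.12 -3.037
v -1.365 -2.344 -4.885
v -0.202 -1.246 -3.823
v 2.613 -1.494 -2.837
v 3.121 -1.421 -2.472
v 2.615 -0.673 -1.917
v 2.107 -0.746 -2.283
v 3.167 -1.249 -2.663
v 2.66 -0.5 -2.109
v 3.116 -1.118 -2.885
v 2.61 -0.37 -2.33
v 2.979 -1.053 -3.098
v 2.473 -0.305 -2.544
v 2.779 -1.064 -3.267
v 2.273 -0.316 -2.712
v 2.55 -1.149 -3.361
v 2.043 -0.401 -2.806
v 2.331 -1.294 -3.364
v 1.825 -0.546 -2.809
v 2.162 -1.474 -3.277
v 1.656 -0.725 -2.722
v 2.07 -1.657 -3.113
v 1.564 -0.909 -2.558
v 2.073 -1.812 -2.902
v 1.567 -1.064 -2.347
v 2.169 -1.912 -2.68
v 1.662 -1.164 -2.125
v 2.341 -1.94 -2.485
v 1.835 -1.191 -1.93
v 2.561 -1.89 -2.35
v 2.055 -1.142 -1.796
v 2.789 -1.773 -2.301
v 2.283 -1.025 -1.746
v 2.988 -1.607 -2.344
v 2.481 -0.859 -1.789
v -1.472 -2.22 2.943
v -2.598 -2.108 4.13
v -2.067 -1.08 2.271
v -3.193 -0.968 3.458
v -0.487 -1.212 3.782
v -1.613 -1.1 4.969
v -1.082 -0.072 3.11
v -2.208 0.04 4.297
v 2.865 -0.665 0.942
v 3.137 -1.046 0.492
v 2.108 -2.676 1.247
v 1.835 -2.295 1.698
v 3.324 -1.063 0.712
v 2.295 -2.692 1.467
v 3.421 -1 0.977
v 2.391 -2.63 1.732
v 3.407 -0.872 1.236
v 2.377 -2.501 1.991
v 3.285 -0.702 1.437
v 2.256 -2.331 2.192
v 3.081 -0.525 1.539
v 2.051 -2.155 2.294
v 2.833 -0.376 1.524
v 1.804 -2.005 2.279
v 2.592 -0.284 1.393
v 1.563 -1.914 2.148
v 2.405 -0.268 1.173
v 1.376 -1.897 1.928
v 2.309 -0.33 0.908
v 1.279 -1.96 1.663
v 2.323 -0.459 0.649
v 1.293 -2.088 1.404
v 2.444 -0.629 0.448
v 1.415 -2.258 1.203
v 2.649 -0.805 0.346
v 1.619 -2.435 1.101
v 2.896 -0.955 0.361
v 1.867 -2.584 1.116
f 2 1 5
f 2 5 3
f 3 5 6
f 3 6 4
f 5 1 7
f 5 7 6
f 6 7 8
f 6 8 4
f 7 1 9
f 7 9 8
f 8 9 10
f 8 10 4
f 9 1 11
f 9 11 10
f 10 11 12
f 10 12 4
f 11 1 13
f 11 13 12
f 12 13 14
f 12 14 4
f 13 1 15
f 13 15 14
f 14 15 16
f 14 16 4
f 15 1 17
f 15 17 16
f 16 17 18
f 16 18 4
f 17 1 19
f 17 19 18
f 18 19 20
f 18 20 4
f 19 1 21
f 19 21 20
f 20 21 22
f 20 22 4
f 21 1 23
f 21 23 22
f 22 23 24
f 22 24 4
f 23 1 25
f 23 25 24
f 24 25 26
f 24 26 4
f 25 1 27
f 25 27 26
f 26 27 28
f 26 28 4
f 27 1 29
f 27 29 28
f 28 29 30
f 28 30 4
f 29 1 31
f 29 31 30
f 30 31 32
f 30 32 4
f 31 1 2
f 31 2 32
f 32 2 3
f 32 3 4
f 34 36 33
f 37 34 33
f 33 36 35
f 35 37 33
f 34 40 36
f 38 34 37
f 38 40 34
f 36 40 35
f 39 37 35
f 35 40 39
f 39 38 37
f 40 38 39
f 42 41 45
f 42 45 43
f 43 45 46
f 43 46 44
f 45 41 47
f 45 47 46
f 46 47 48
f 46 48 44
f 47 41 49
f 47 49 48
f 48 49 50
f 48 50 44
f 49 41 51
f 49 51 50
f 50 51 52
f 50 52 44
f 51 41 53
f 51 53 52
f 52 53 54
f 52 54 44
f 53 41 55
f 53 55 54
f 54 55 56
f 54 56 44
f 55 41 57
f 55 57 56
f 56 57 58
f 56 58 44
f 57 41 59
f 57 59 58
f 58 59 60
f 58 60 44
f 59 41 61
f 59 61 60
f 60 61 62
f 60 62 44
f 61 41 63
f 61 63 62
f 62 63 64
f 62 64 44
f 63 41 65
f 63 65 64
f 64 65 66
f 64 66 44
f 65 41 67
f 65 67 66
f 66 67 68
f 66 68 44
f 67 41 69
f 67 69 68
f 68 69 70
f 68 70 44
f 69 41 71
f 69 71 70
f 70 71 72
f 70 72 44
f 71 41 42
f 71 42 72
f 72 42 43
f 72 43 44
f 74 76 73
f 77 74 73
f 73 76 75
f 75 77 73
f 74 80 76
f 78 74 77
f 78 80 74
f 76 80 75
f 79 77 75
f 75 80 79
f 79 78 77
f 80 78 79
f 82 81 85
f 82 85 83
f 83 85 86
f 83 86 84
f 85 81 87
f 85 87 86
f 86 87 88
f 86 88 84
f 87 81 89
f 87 89 88
f 88 89 90
f 88 90 84
f 89 81 91
f 89 91 90
f 90 91 92
f 90 92 84
f 91 81 93
f 91 93 92
f 92 93 94
f 92 94 84
f 93 81 95
f 93 95 94
f 94 95 96
f 94 96 84
f 95 81 97
f 95 97 96
f 96 97 98
f 96 98 84
f 97 81 99
f 97 99 98
f 98 99 100
f 98 100 84
f 99 81 101
f 99 101 100
f 100 101 102
f 100 102 84
f 101 81 103
f 101 103 102
f 102 103 104
f 102 104 84
f 103 81 105
f 103 105 104
f 104 105 106
f 104 106 84
f 105 81 107
f 105 107 106
f 106 107 108
f 106 108 84
f 107 81 109
f 107 109 108
f 108 109 110
f 108 110 84
f 109 81 82
f 109 82 110
f 110 82 83
f 110 83 84



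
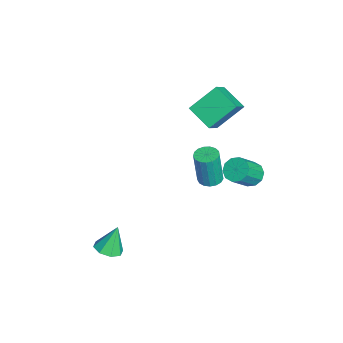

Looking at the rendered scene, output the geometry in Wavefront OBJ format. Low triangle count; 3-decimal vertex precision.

v -2.031 2.44 -4.449
v -1.475 2.088 -4.504
v -1.413 1.869 -2.487
v -1.969 2.22 -2.431
v -1.374 2.386 -4.475
v -1.312 2.166 -2.458
v -1.423 2.696 -4.439
v -1.361 2.477 -2.422
v -1.611 2.947 -4.406
v -1.549 2.728 -2.389
v -1.896 3.082 -4.383
v -1.834 2.863 -2.366
v -2.212 3.07 -4.374
v -2.149 2.851 -2.357
v -2.486 2.914 -4.383
v -2.424 2.694 -2.366
v -2.656 2.648 -4.407
v -2.594 2.429 -2.389
v -2.683 2.335 -4.44
v -2.621 2.116 -2.423
v -2.56 2.046 -4.475
v -2.498 1.827 -2.458
v -2.317 1.847 -4.504
v -2.255 1.628 -2.487
v -2.008 1.784 -4.521
v -1.946 1.565 -2.503
v -1.704 1.871 -4.521
v -1.642 1.652 -2.503
v -2.696 1.777 0.613
v -1.745 1.328 1.491
v -3.166 3.121 1.809
v -2.216 2.672 2.688
v -1.664 2.708 -0.028
v -0.714 2.259 0.851
v -2.135 4.052 1.169
v -1.184 3.603 2.047
v 3.589 -2.701 -4.274
v 4.053 -2.12 -4.376
v 3.291 -2.219 -2.886
v 3.514 -2.001 -4.533
v 3.019 -2.292 -4.539
v 2.858 -2.822 -4.39
v 3.126 -3.282 -4.173
v 3.665 -3.401 -4.015
v 4.16 -3.11 -4.01
v 4.32 -2.579 -4.159
v 2.645 4.056 0.402
v 3.125 3.864 -0.054
v 3.876 3.092 1.061
v 3.395 3.284 1.518
v 3.248 4.233 0.119
v 3.999 3.462 1.234
v 3.141 4.535 0.4
v 3.892 3.764 1.515
v 2.844 4.654 0.682
v 3.595 3.882 1.797
v 2.471 4.545 0.858
v 3.222 3.773 1.973
v 2.164 4.248 0.859
v 2.915 3.476 1.974
v 2.041 3.878 0.686
v 2.792 3.107 1.801
v 2.148 3.576 0.405
v 2.899 2.805 1.52
v 2.445 3.458 0.123
v 3.196 2.686 1.238
v 2.818 3.567 -0.053
v 3.569 2.795 1.062
f 2 1 5
f 2 5 3
f 3 5 6
f 3 6 4
f 5 1 7
f 5 7 6
f 6 7 8
f 6 8 4
f 7 1 9
f 7 9 8
f 8 9 10
f 8 10 4
f 9 1 11
f 9 11 10
f 10 11 12
f 10 12 4
f 11 1 13
f 11 13 12
f 12 13 14
f 12 14 4
f 13 1 15
f 13 15 14
f 14 15 16
f 14 16 4
f 15 1 17
f 15 17 16
f 16 17 18
f 16 18 4
f 17 1 19
f 17 19 18
f 18 19 20
f 18 20 4
f 19 1 21
f 19 21 20
f 20 21 22
f 20 22 4
f 21 1 23
f 21 23 22
f 22 23 24
f 22 24 4
f 23 1 25
f 23 25 24
f 24 25 26
f 24 26 4
f 25 1 27
f 25 27 26
f 26 27 28
f 26 28 4
f 27 1 2
f 27 2 28
f 28 2 3
f 28 3 4
f 30 32 29
f 33 30 29
f 29 32 31
f 31 33 29
f 30 36 32
f 34 30 33
f 34 36 30
f 32 36 31
f 35 33 31
f 31 36 35
f 35 34 33
f 36 34 35
f 38 37 40
f 38 40 39
f 40 37 41
f 40 41 39
f 41 37 42
f 41 42 39
f 42 37 43
f 42 43 39
f 43 37 44
f 43 44 39
f 44 37 45
f 44 45 39
f 45 37 46
f 45 46 39
f 46 37 38
f 46 38 39
f 48 47 51
f 48 51 49
f 49 51 52
f 49 52 50
f 51 47 53
f 51 53 52
f 52 53 54
f 52 54 50
f 53 47 55
f 53 55 54
f 54 55 56
f 54 56 50
f 55 47 57
f 55 57 56
f 56 57 58
f 56 58 50
f 57 47 59
f 57 59 58
f 58 59 60
f 58 60 50
f 59 47 61
f 59 61 60
f 60 61 62
f 60 62 50
f 61 47 63
f 61 63 62
f 62 63 64
f 62 64 50
f 63 47 65
f 63 65 64
f 64 65 66
f 64 66 50
f 65 47 67
f 65 67 66
f 66 67 68
f 66 68 50
f 67 47 48
f 67 48 68
f 68 48 49
f 68 49 50



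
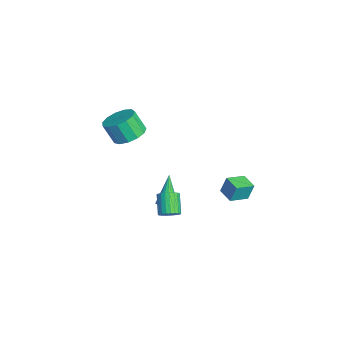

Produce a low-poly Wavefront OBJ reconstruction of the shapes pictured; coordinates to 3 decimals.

v 3.744 -1.228 0.797
v 4.167 -1.237 1.249
v 3.199 -1.14 2.156
v 2.776 -1.132 1.703
v 4.15 -0.999 1.206
v 3.182 -0.903 2.112
v 4.071 -0.797 1.099
v 3.103 -0.701 2.006
v 3.942 -0.66 0.947
v 2.974 -0.564 1.854
v 3.783 -0.61 0.772
v 2.815 -0.513 1.679
v 3.618 -0.654 0.601
v 2.65 -0.557 1.507
v 3.472 -0.785 0.459
v 2.504 -0.689 1.366
v 3.368 -0.984 0.369
v 2.4 -0.887 1.276
v 3.321 -1.22 0.344
v 2.353 -1.123 1.251
v 3.338 -1.457 0.388
v 2.37 -1.361 1.294
v 3.417 -1.659 0.494
v 2.449 -1.563 1.401
v 3.546 -1.796 0.646
v 2.578 -1.7 1.553
v 3.705 -1.847 0.821
v 2.737 -1.75 1.728
v 3.87 -1.803 0.993
v 2.902 -1.706 1.899
v 4.016 -1.671 1.134
v 3.048 -1.575 2.041
v 4.12 -1.473 1.224
v 3.152 -1.376 2.131
v 0.896 -0.899 -0.72
v 1.43 -0.659 -0.484
v 0.004 -0.601 1
v 1.287 -0.42 -0.599
v 1.056 -0.29 -0.742
v 0.788 -0.299 -0.88
v 0.544 -0.446 -0.981
v 0.382 -0.697 -1.022
v 0.337 -0.994 -0.994
v 0.421 -1.269 -0.903
v 0.613 -1.459 -0.77
v 0.87 -1.521 -0.626
v 1.134 -1.441 -0.503
v 1.343 -1.236 -0.43
v 1.449 -0.954 -0.423
v 2.753 1.713 1.542
v 2.778 2.042 2.581
v 2.305 2.788 1.212
v 2.329 3.116 2.251
v 3.691 2.064 1.409
v 3.715 2.392 2.448
v 3.242 3.138 1.079
v 3.267 3.467 2.118
v -3.769 -2.203 1.745
v -2.768 -2.433 1.905
v -3.109 -3.026 3.194
v -4.111 -2.797 3.035
v -2.852 -1.898 2.129
v -3.193 -2.491 3.418
v -3.228 -1.46 2.231
v -3.569 -2.053 3.52
v -3.776 -1.258 2.179
v -4.117 -1.851 3.468
v -4.321 -1.356 1.989
v -4.663 -1.95 3.279
v -4.692 -1.723 1.722
v -5.033 -2.317 3.012
v -4.769 -2.243 1.462
v -5.111 -2.837 2.752
v -4.529 -2.75 1.292
v -4.871 -3.343 2.582
v -4.048 -3.083 1.266
v -4.389 -3.677 2.556
v -3.478 -3.137 1.392
v -3.82 -3.731 2.682
v -3.001 -2.895 1.63
v -3.342 -3.488 2.92
f 2 1 5
f 2 5 3
f 3 5 6
f 3 6 4
f 5 1 7
f 5 7 6
f 6 7 8
f 6 8 4
f 7 1 9
f 7 9 8
f 8 9 10
f 8 10 4
f 9 1 11
f 9 11 10
f 10 11 12
f 10 12 4
f 11 1 13
f 11 13 12
f 12 13 14
f 12 14 4
f 13 1 15
f 13 15 14
f 14 15 16
f 14 16 4
f 15 1 17
f 15 17 16
f 16 17 18
f 16 18 4
f 17 1 19
f 17 19 18
f 18 19 20
f 18 20 4
f 19 1 21
f 19 21 20
f 20 21 22
f 20 22 4
f 21 1 23
f 21 23 22
f 22 23 24
f 22 24 4
f 23 1 25
f 23 25 24
f 24 25 26
f 24 26 4
f 25 1 27
f 25 27 26
f 26 27 28
f 26 28 4
f 27 1 29
f 27 29 28
f 28 29 30
f 28 30 4
f 29 1 31
f 29 31 30
f 30 31 32
f 30 32 4
f 31 1 33
f 31 33 32
f 32 33 34
f 32 34 4
f 33 1 2
f 33 2 34
f 34 2 3
f 34 3 4
f 36 35 38
f 36 38 37
f 38 35 39
f 38 39 37
f 39 35 40
f 39 40 37
f 40 35 41
f 40 41 37
f 41 35 42
f 41 42 37
f 42 35 43
f 42 43 37
f 43 35 44
f 43 44 37
f 44 35 45
f 44 45 37
f 45 35 46
f 45 46 37
f 46 35 47
f 46 47 37
f 47 35 48
f 47 48 37
f 48 35 49
f 48 49 37
f 49 35 36
f 49 36 37
f 51 53 50
f 54 51 50
f 50 53 52
f 52 54 50
f 51 57 53
f 55 51 54
f 55 57 51
f 53 57 52
f 56 54 52
f 52 57 56
f 56 55 54
f 57 55 56
f 59 58 62
f 59 62 60
f 60 62 63
f 60 63 61
f 62 58 64
f 62 64 63
f 63 64 65
f 63 65 61
f 64 58 66
f 64 66 65
f 65 66 67
f 65 67 61
f 66 58 68
f 66 68 67
f 67 68 69
f 67 69 61
f 68 58 70
f 68 70 69
f 69 70 71
f 69 71 61
f 70 58 72
f 70 72 71
f 71 72 73
f 71 73 61
f 72 58 74
f 72 74 73
f 73 74 75
f 73 75 61
f 74 58 76
f 74 76 75
f 75 76 77
f 75 77 61
f 76 58 78
f 76 78 77
f 77 78 79
f 77 79 61
f 78 58 80
f 78 80 79
f 79 80 81
f 79 81 61
f 80 58 59
f 80 59 81
f 81 59 60
f 81 60 61



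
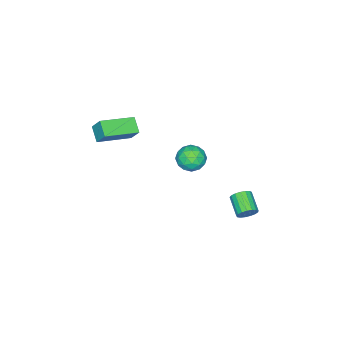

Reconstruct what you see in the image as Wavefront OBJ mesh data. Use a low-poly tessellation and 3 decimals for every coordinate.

v -0.041 2.027 0.984
v 0.687 2.049 0.607
v -0.487 1.171 0.073
v 0.241 1.193 -0.304
v 0.172 0.839 0.432
v 0.447 1.368 0.995
v -0.247 1.852 -0.315
v 0.028 2.381 0.248
v 0.559 1.942 -0.196
v 0.818 1.315 0.266
v -0.618 1.905 0.414
v -0.359 1.278 0.876
v 0.362 2.113 0.876
v -0.162 1.107 -0.196
v -0.203 0.899 0.237
v 0.225 0.912 0.015
v 0.221 1.712 1.104
v 0.649 1.726 0.882
v 0.346 1.014 0.779
v -0.449 1.494 -0.202
v -0.021 1.508 -0.424
v -0.025 2.308 0.665
v 0.403 2.321 0.443
v -0.146 2.206 -0.099
v 0.715 2.063 0.182
v 0.453 1.56 -0.354
v 0.166 1.947 -0.36
v 0.328 2.258 -0.029
v 0.867 1.695 0.453
v 0.605 1.192 -0.082
v 0.564 0.983 0.35
v 0.726 1.294 0.681
v 0.792 1.631 -0.019
v -0.405 2.028 0.762
v -0.667 1.525 0.227
v -0.526 1.926 -0.001
v -0.364 2.237 0.33
v -0.253 1.66 1.034
v -0.515 1.157 0.498
v -0.128 0.962 0.709
v 0.034 1.273 1.04
v -0.592 1.589 0.699
v -1.385 4.034 -4.109
v -0.977 3.949 -3.705
v -1.668 3.101 -3.187
v -2.075 3.186 -3.591
v -1.139 4.147 -3.596
v -1.829 3.299 -3.078
v -1.356 4.319 -3.604
v -2.047 3.471 -3.087
v -1.58 4.426 -3.728
v -2.271 3.578 -3.211
v -1.76 4.443 -3.94
v -2.45 3.595 -3.422
v -1.853 4.366 -4.19
v -2.544 3.518 -3.672
v -1.84 4.214 -4.421
v -2.53 3.366 -3.903
v -1.722 4.02 -4.581
v -2.412 3.172 -4.063
v -1.526 3.829 -4.633
v -2.217 2.981 -4.115
v -1.299 3.686 -4.565
v -1.989 2.838 -4.047
v -1.091 3.622 -4.392
v -1.781 2.774 -3.874
v -0.95 3.653 -4.155
v -1.641 2.804 -3.637
v -0.909 3.771 -3.907
v -1.6 2.922 -3.389
v -0.962 -3.041 -0.043
v -0.861 -2.459 0.789
v -0.449 -2.387 -0.563
v -0.348 -1.805 0.269
v 0.688 -3.975 0.411
v 0.789 -3.393 1.243
v 1.201 -3.321 -0.109
v 1.302 -2.739 0.723
f 1 38 17
f 38 12 41
f 17 41 6
f 38 41 17
f 1 17 13
f 17 6 18
f 13 18 2
f 17 18 13
f 1 13 22
f 13 2 23
f 22 23 8
f 13 23 22
f 1 22 34
f 22 8 37
f 34 37 11
f 22 37 34
f 1 34 38
f 34 11 42
f 38 42 12
f 34 42 38
f 2 18 29
f 18 6 32
f 29 32 10
f 18 32 29
f 6 41 19
f 41 12 40
f 19 40 5
f 41 40 19
f 12 42 39
f 42 11 35
f 39 35 3
f 42 35 39
f 11 37 36
f 37 8 24
f 36 24 7
f 37 24 36
f 8 23 28
f 23 2 25
f 28 25 9
f 23 25 28
f 4 30 16
f 30 10 31
f 16 31 5
f 30 31 16
f 4 16 14
f 16 5 15
f 14 15 3
f 16 15 14
f 4 14 21
f 14 3 20
f 21 20 7
f 14 20 21
f 4 21 26
f 21 7 27
f 26 27 9
f 21 27 26
f 4 26 30
f 26 9 33
f 30 33 10
f 26 33 30
f 5 31 19
f 31 10 32
f 19 32 6
f 31 32 19
f 3 15 39
f 15 5 40
f 39 40 12
f 15 40 39
f 7 20 36
f 20 3 35
f 36 35 11
f 20 35 36
f 9 27 28
f 27 7 24
f 28 24 8
f 27 24 28
f 10 33 29
f 33 9 25
f 29 25 2
f 33 25 29
f 44 43 47
f 44 47 45
f 45 47 48
f 45 48 46
f 47 43 49
f 47 49 48
f 48 49 50
f 48 50 46
f 49 43 51
f 49 51 50
f 50 51 52
f 50 52 46
f 51 43 53
f 51 53 52
f 52 53 54
f 52 54 46
f 53 43 55
f 53 55 54
f 54 55 56
f 54 56 46
f 55 43 57
f 55 57 56
f 56 57 58
f 56 58 46
f 57 43 59
f 57 59 58
f 58 59 60
f 58 60 46
f 59 43 61
f 59 61 60
f 60 61 62
f 60 62 46
f 61 43 63
f 61 63 62
f 62 63 64
f 62 64 46
f 63 43 65
f 63 65 64
f 64 65 66
f 64 66 46
f 65 43 67
f 65 67 66
f 66 67 68
f 66 68 46
f 67 43 69
f 67 69 68
f 68 69 70
f 68 70 46
f 69 43 44
f 69 44 70
f 70 44 45
f 70 45 46
f 72 74 71
f 75 72 71
f 71 74 73
f 73 75 71
f 72 78 74
f 76 72 75
f 76 78 72
f 74 78 73
f 77 75 73
f 73 78 77
f 77 76 75
f 78 76 77



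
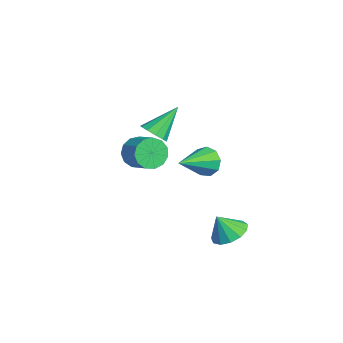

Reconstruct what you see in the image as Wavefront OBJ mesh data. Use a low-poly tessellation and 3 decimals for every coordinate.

v 1.012 2.613 -2.996
v 1.739 2.036 -3.242
v 0.908 2.007 -1.884
v 1.96 2.461 -2.99
v 1.879 2.934 -2.74
v 1.524 3.305 -2.571
v 1.005 3.456 -2.537
v 0.489 3.339 -2.649
v 0.139 2.992 -2.871
v 0.066 2.524 -3.132
v 0.293 2.084 -3.35
v 0.749 1.812 -3.456
v 1.288 1.794 -3.416
v -2.783 -0.219 1.689
v -2.344 0.322 1.361
v -3.357 1.059 3.031
v -2.775 0.34 1.16
v -3.209 0.144 1.161
v -3.48 -0.191 1.363
v -3.484 -0.536 1.691
v -3.221 -0.76 2.017
v -2.79 -0.778 2.219
v -2.357 -0.582 2.218
v -2.086 -0.248 2.015
v -2.081 0.098 1.688
v 1.079 -1.618 3.002
v 1.546 -1.978 2.376
v 2.548 -1.542 2.871
v 2.081 -1.182 3.498
v 1.429 -1.534 2.221
v 2.431 -1.098 2.717
v 1.201 -1.117 2.314
v 2.203 -0.68 2.81
v 0.934 -0.859 2.626
v 1.936 -0.422 3.121
v 0.714 -0.842 3.057
v 1.716 -0.405 3.553
v 0.609 -1.071 3.471
v 1.611 -0.635 3.966
v 0.654 -1.475 3.736
v 1.656 -1.038 4.231
v 0.833 -1.924 3.768
v 1.835 -1.487 4.263
v 1.091 -2.275 3.557
v 2.093 -1.839 4.052
v 1.345 -2.419 3.17
v 2.347 -1.982 3.665
v 1.514 -2.308 2.729
v 2.516 -1.871 3.225
v -3.957 2.552 -1.315
v -3.365 2.646 -1.973
v -2.803 0.968 -0.505
v -3.211 2.999 -1.502
v -3.405 3.143 -0.944
v -3.858 3.011 -0.559
v -4.357 2.663 -0.528
v -4.669 2.263 -0.866
v -4.647 1.999 -1.414
v -4.302 1.993 -1.915
v -3.796 2.248 -2.136
f 2 1 4
f 2 4 3
f 4 1 5
f 4 5 3
f 5 1 6
f 5 6 3
f 6 1 7
f 6 7 3
f 7 1 8
f 7 8 3
f 8 1 9
f 8 9 3
f 9 1 10
f 9 10 3
f 10 1 11
f 10 11 3
f 11 1 12
f 11 12 3
f 12 1 13
f 12 13 3
f 13 1 2
f 13 2 3
f 15 14 17
f 15 17 16
f 17 14 18
f 17 18 16
f 18 14 19
f 18 19 16
f 19 14 20
f 19 20 16
f 20 14 21
f 20 21 16
f 21 14 22
f 21 22 16
f 22 14 23
f 22 23 16
f 23 14 24
f 23 24 16
f 24 14 25
f 24 25 16
f 25 14 15
f 25 15 16
f 27 26 30
f 27 30 28
f 28 30 31
f 28 31 29
f 30 26 32
f 30 32 31
f 31 32 33
f 31 33 29
f 32 26 34
f 32 34 33
f 33 34 35
f 33 35 29
f 34 26 36
f 34 36 35
f 35 36 37
f 35 37 29
f 36 26 38
f 36 38 37
f 37 38 39
f 37 39 29
f 38 26 40
f 38 40 39
f 39 40 41
f 39 41 29
f 40 26 42
f 40 42 41
f 41 42 43
f 41 43 29
f 42 26 44
f 42 44 43
f 43 44 45
f 43 45 29
f 44 26 46
f 44 46 45
f 45 46 47
f 45 47 29
f 46 26 48
f 46 48 47
f 47 48 49
f 47 49 29
f 48 26 27
f 48 27 49
f 49 27 28
f 49 28 29
f 51 50 53
f 51 53 52
f 53 50 54
f 53 54 52
f 54 50 55
f 54 55 52
f 55 50 56
f 55 56 52
f 56 50 57
f 56 57 52
f 57 50 58
f 57 58 52
f 58 50 59
f 58 59 52
f 59 50 60
f 59 60 52
f 60 50 51
f 60 51 52



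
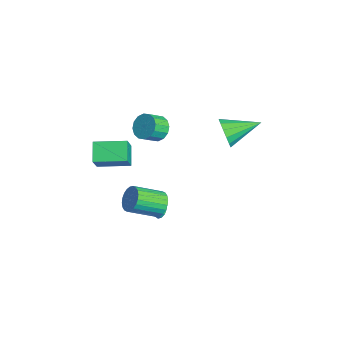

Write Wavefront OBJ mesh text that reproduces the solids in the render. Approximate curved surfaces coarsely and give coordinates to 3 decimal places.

v 1.977 1.742 1.451
v 2.397 1.938 0.656
v 2.083 3.618 1.969
v 1.932 1.989 0.566
v 1.479 1.974 0.712
v 1.16 1.897 1.057
v 1.059 1.778 1.507
v 1.205 1.649 1.942
v 1.557 1.546 2.245
v 2.022 1.494 2.335
v 2.475 1.509 2.189
v 2.794 1.587 1.844
v 2.895 1.706 1.394
v 2.749 1.834 0.959
v 3.031 -1.924 -2.523
v 3.628 -1.674 -2.105
v 3.665 -3.206 -1.24
v 3.069 -3.456 -1.657
v 3.397 -1.584 -1.936
v 3.434 -3.116 -1.071
v 3.109 -1.546 -1.856
v 3.147 -3.078 -0.991
v 2.81 -1.565 -1.878
v 2.848 -3.098 -1.013
v 2.545 -1.639 -1.998
v 2.582 -3.172 -1.133
v 2.354 -1.757 -2.197
v 2.391 -3.289 -1.332
v 2.266 -1.9 -2.447
v 2.303 -3.432 -1.582
v 2.294 -2.046 -2.707
v 2.331 -3.578 -1.842
v 2.435 -2.174 -2.94
v 2.472 -3.706 -2.075
v 2.666 -2.264 -3.109
v 2.703 -3.796 -2.244
v 2.953 -2.302 -3.189
v 2.991 -3.834 -2.324
v 3.252 -2.282 -3.167
v 3.29 -3.815 -2.302
v 3.518 -2.208 -3.047
v 3.555 -3.741 -2.182
v 3.709 -2.091 -2.848
v 3.746 -3.623 -1.983
v 3.797 -1.948 -2.598
v 3.834 -3.48 -1.733
v 3.769 -1.802 -2.338
v 3.806 -3.334 -1.473
v 1.768 -1.557 -4.27
v 2.299 -1.643 -4.427
v 1.792 -2.503 -3.67
v 2.311 -1.474 -4.161
v 2.151 -1.332 -3.929
v 1.869 -1.26 -3.806
v 1.556 -1.284 -3.83
v 1.309 -1.394 -3.994
v 1.209 -1.556 -4.245
v 1.286 -1.718 -4.504
v 1.516 -1.83 -4.689
v 1.826 -1.855 -4.741
v 2.118 -1.785 -4.643
v -0.164 -1.186 0.653
v 0.591 -1.06 0.459
v 0.88 -1.849 1.073
v 0.124 -1.974 1.267
v 0.526 -0.827 0.789
v 0.815 -1.616 1.403
v 0.276 -0.69 1.083
v 0.565 -1.479 1.696
v -0.091 -0.686 1.261
v 0.197 -1.475 1.874
v -0.479 -0.816 1.277
v -0.19 -1.605 1.89
v -0.782 -1.045 1.125
v -0.493 -1.834 1.738
v -0.92 -1.311 0.847
v -0.631 -2.1 1.461
v -0.855 -1.544 0.517
v -0.566 -2.333 1.131
v -0.605 -1.681 0.224
v -0.316 -2.47 0.837
v -0.237 -1.685 0.046
v 0.051 -2.474 0.659
v 0.15 -1.555 0.03
v 0.439 -2.344 0.643
v 0.453 -1.326 0.182
v 0.742 -2.115 0.795
v 0.411 -4.535 -1.182
v -0.555 -4.29 -0.461
v 0.956 -2.87 -1.018
v -0.01 -2.625 -0.297
v 1.21 -4.915 0.017
v 0.244 -4.67 0.738
v 1.755 -3.25 0.181
v 0.789 -3.005 0.902
f 2 1 4
f 2 4 3
f 4 1 5
f 4 5 3
f 5 1 6
f 5 6 3
f 6 1 7
f 6 7 3
f 7 1 8
f 7 8 3
f 8 1 9
f 8 9 3
f 9 1 10
f 9 10 3
f 10 1 11
f 10 11 3
f 11 1 12
f 11 12 3
f 12 1 13
f 12 13 3
f 13 1 14
f 13 14 3
f 14 1 2
f 14 2 3
f 16 15 19
f 16 19 17
f 17 19 20
f 17 20 18
f 19 15 21
f 19 21 20
f 20 21 22
f 20 22 18
f 21 15 23
f 21 23 22
f 22 23 24
f 22 24 18
f 23 15 25
f 23 25 24
f 24 25 26
f 24 26 18
f 25 15 27
f 25 27 26
f 26 27 28
f 26 28 18
f 27 15 29
f 27 29 28
f 28 29 30
f 28 30 18
f 29 15 31
f 29 31 30
f 30 31 32
f 30 32 18
f 31 15 33
f 31 33 32
f 32 33 34
f 32 34 18
f 33 15 35
f 33 35 34
f 34 35 36
f 34 36 18
f 35 15 37
f 35 37 36
f 36 37 38
f 36 38 18
f 37 15 39
f 37 39 38
f 38 39 40
f 38 40 18
f 39 15 41
f 39 41 40
f 40 41 42
f 40 42 18
f 41 15 43
f 41 43 42
f 42 43 44
f 42 44 18
f 43 15 45
f 43 45 44
f 44 45 46
f 44 46 18
f 45 15 47
f 45 47 46
f 46 47 48
f 46 48 18
f 47 15 16
f 47 16 48
f 48 16 17
f 48 17 18
f 50 49 52
f 50 52 51
f 52 49 53
f 52 53 51
f 53 49 54
f 53 54 51
f 54 49 55
f 54 55 51
f 55 49 56
f 55 56 51
f 56 49 57
f 56 57 51
f 57 49 58
f 57 58 51
f 58 49 59
f 58 59 51
f 59 49 60
f 59 60 51
f 60 49 61
f 60 61 51
f 61 49 50
f 61 50 51
f 63 62 66
f 63 66 64
f 64 66 67
f 64 67 65
f 66 62 68
f 66 68 67
f 67 68 69
f 67 69 65
f 68 62 70
f 68 70 69
f 69 70 71
f 69 71 65
f 70 62 72
f 70 72 71
f 71 72 73
f 71 73 65
f 72 62 74
f 72 74 73
f 73 74 75
f 73 75 65
f 74 62 76
f 74 76 75
f 75 76 77
f 75 77 65
f 76 62 78
f 76 78 77
f 77 78 79
f 77 79 65
f 78 62 80
f 78 80 79
f 79 80 81
f 79 81 65
f 80 62 82
f 80 82 81
f 81 82 83
f 81 83 65
f 82 62 84
f 82 84 83
f 83 84 85
f 83 85 65
f 84 62 86
f 84 86 85
f 85 86 87
f 85 87 65
f 86 62 63
f 86 63 87
f 87 63 64
f 87 64 65
f 89 91 88
f 92 89 88
f 88 91 90
f 90 92 88
f 89 95 91
f 93 89 92
f 93 95 89
f 91 95 90
f 94 92 90
f 90 95 94
f 94 93 92
f 95 93 94

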